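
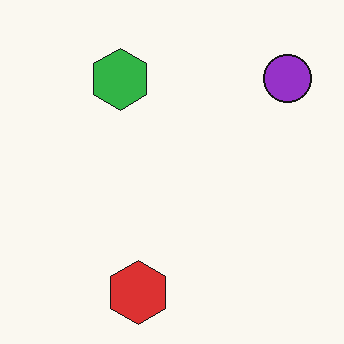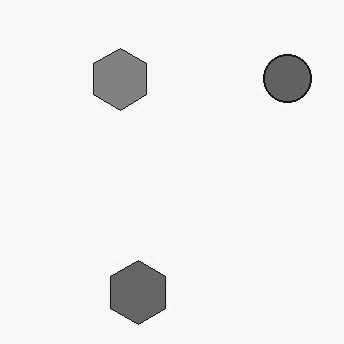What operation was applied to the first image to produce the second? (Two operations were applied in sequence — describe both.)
The image was JPEG-compressed with visible artifacts, then converted to grayscale.

Blocky 8×8 compression artifacts appear around shape edges and the flat background shows ringing — characteristic JPEG degradation. All color is removed — every shape is now a shade of grey.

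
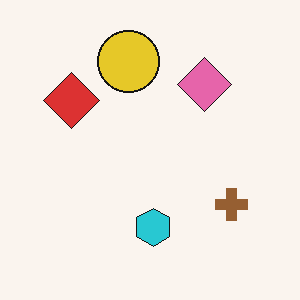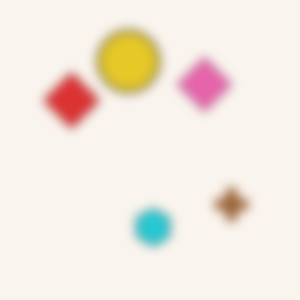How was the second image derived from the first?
The transformation is: heavily blurred.

Shape edges and outlines are uniformly softened across the whole image.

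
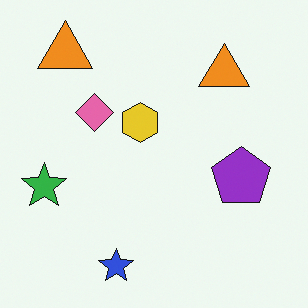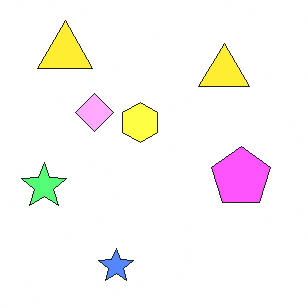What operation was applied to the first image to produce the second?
It was noticeably brightened.

Every pixel — background and shapes alike — is uniformly brightened.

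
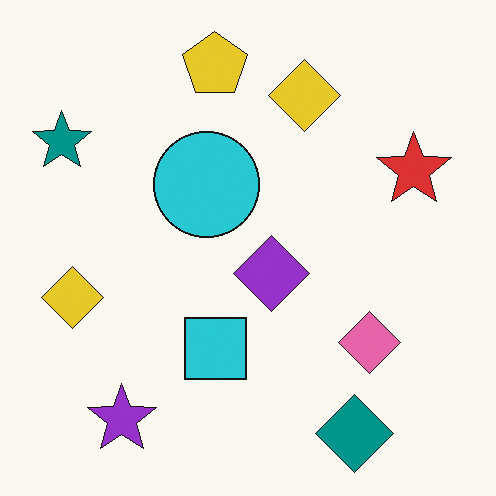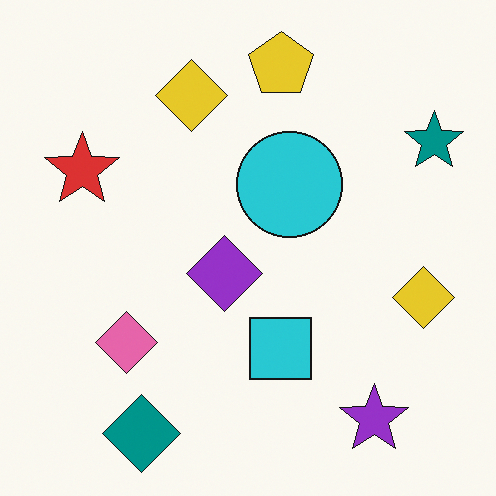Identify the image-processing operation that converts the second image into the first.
It was flipped horizontally (left ↔ right).

The teal star is in the top-right of the second image and the top-left of the first — shapes on opposite sides of the vertical midline have swapped in a mirror flip.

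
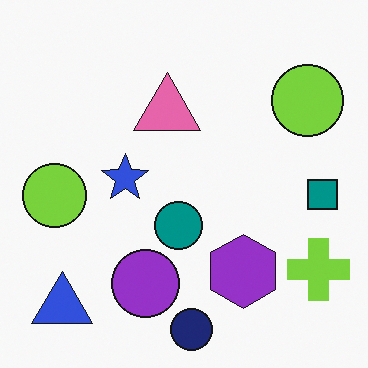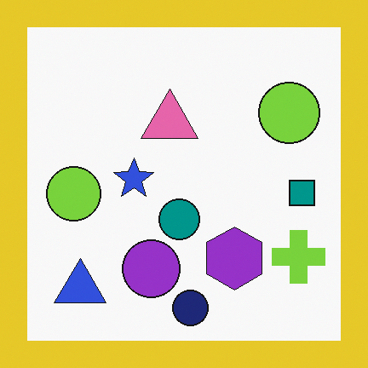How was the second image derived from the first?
The transformation is: framed with a yellow border.

A solid yellow frame runs around the edge of the second image, with the content slightly shrunk inside it.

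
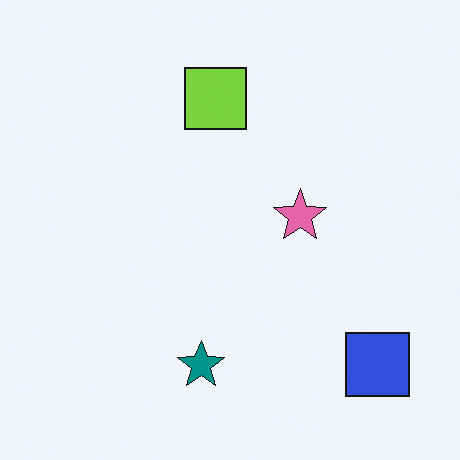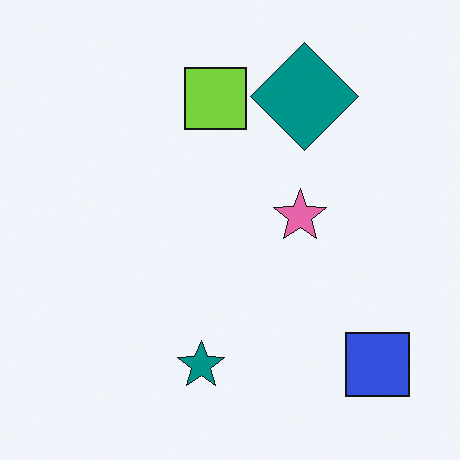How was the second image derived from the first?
The transformation is: overlaid with an additional teal diamond.

A teal diamond appears in the second image that is absent from the first.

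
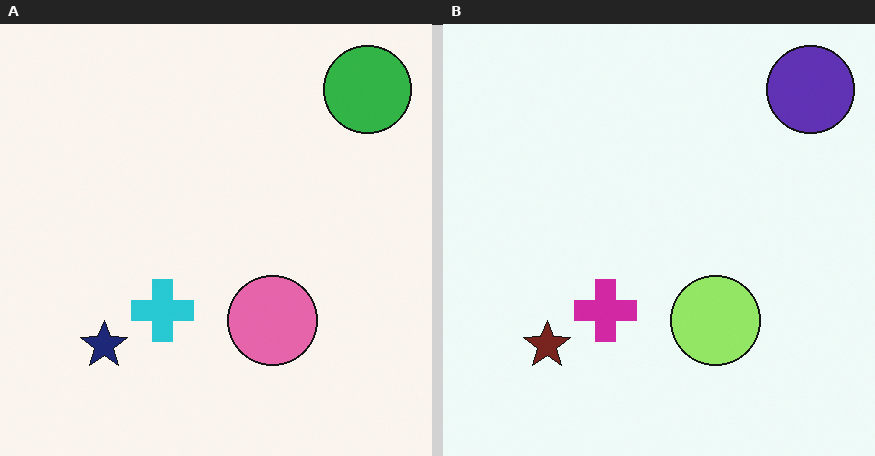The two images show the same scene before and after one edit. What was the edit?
The image was hue-shifted by a moderate amount.

Every shape's color has rotated by the same amount around the hue wheel — a uniform hue shift.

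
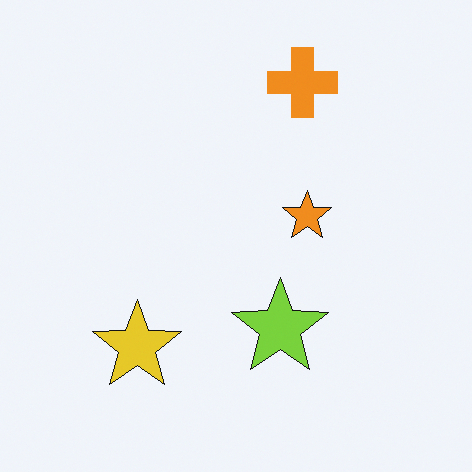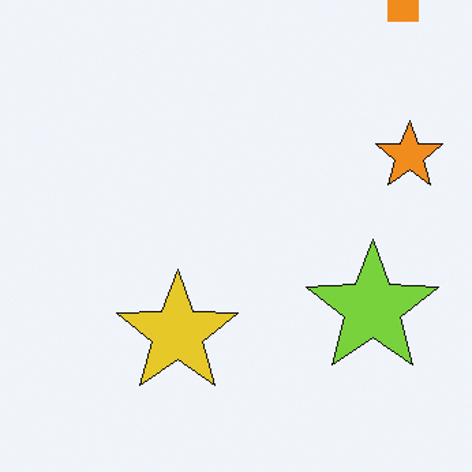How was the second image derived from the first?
The image was cropped to a modestly smaller region and rescaled.

The visible shapes are larger and the field of view is narrower; shapes near the original edges may be partly or wholly outside the frame — a crop-and-rescale.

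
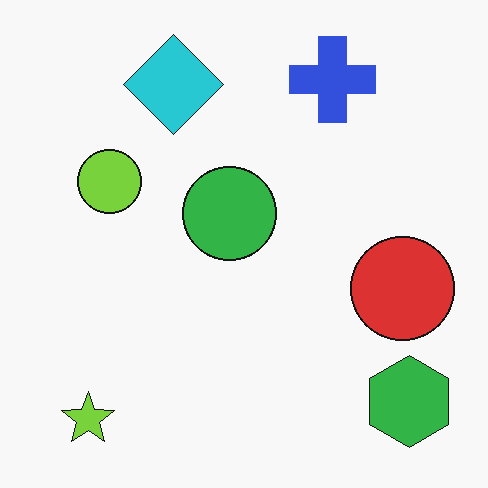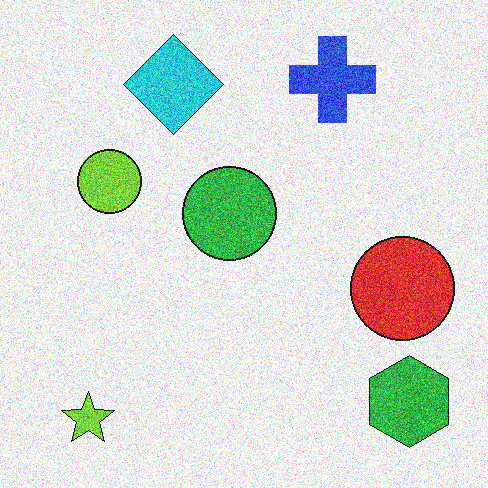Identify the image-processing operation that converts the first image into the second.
The transformation is: degraded with strong gaussian noise.

Random speckle covers the whole image, including the flat background.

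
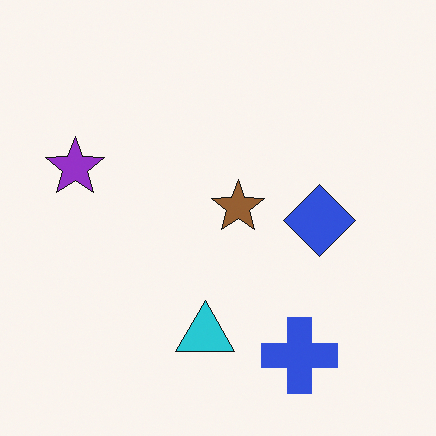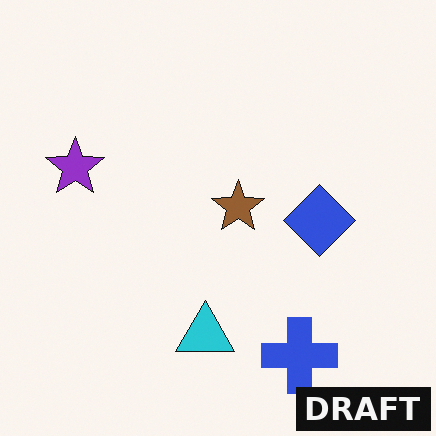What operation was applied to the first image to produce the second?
This is the original image watermarked with the text "DRAFT" in the lower-right corner.

A dark label reading "DRAFT" appears in the lower-right corner.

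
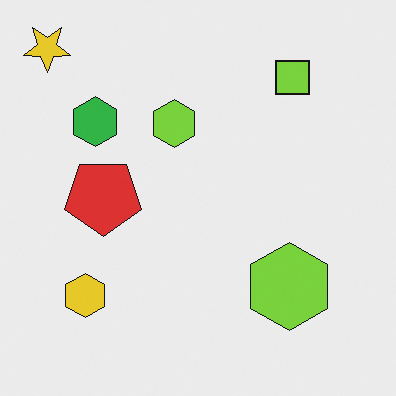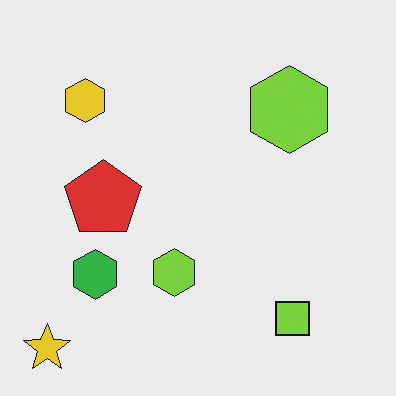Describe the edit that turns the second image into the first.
The transformation is: flipped vertically (top ↔ bottom).

The yellow star is in the bottom-left of the second image and the top-left of the first — shapes on opposite sides of the horizontal midline have swapped in a mirror flip.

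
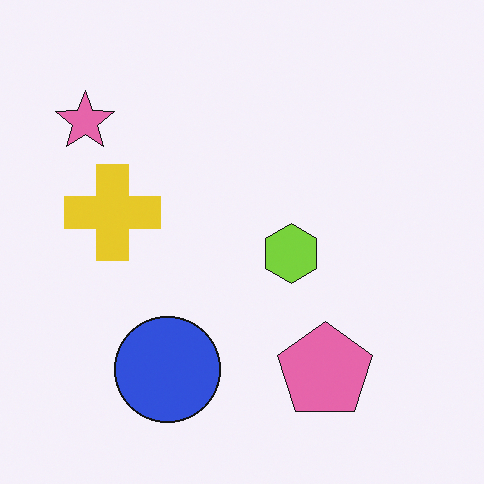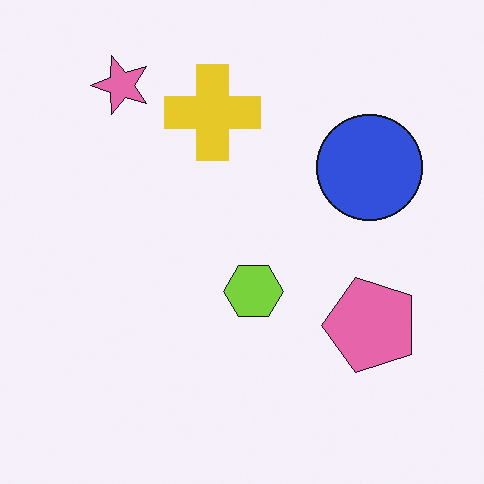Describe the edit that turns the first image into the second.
This is the original image transposed (reflected across the top-left ↔ bottom-right diagonal).

Shapes have swapped their row and column positions — what was in the top-right is now in the bottom-left — a diagonal reflection.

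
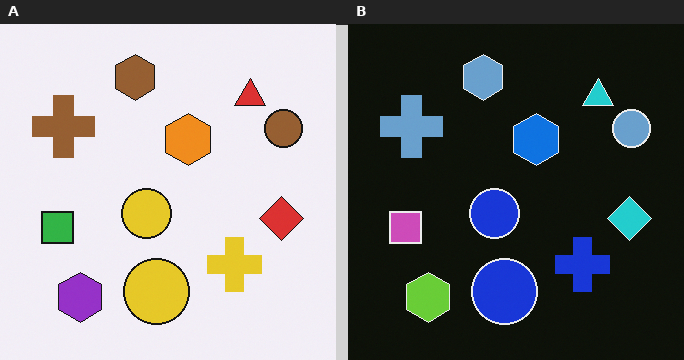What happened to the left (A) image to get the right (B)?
This is the original image color-inverted (negative).

The light background has become dark and every shape's color is its complement — a photographic negative.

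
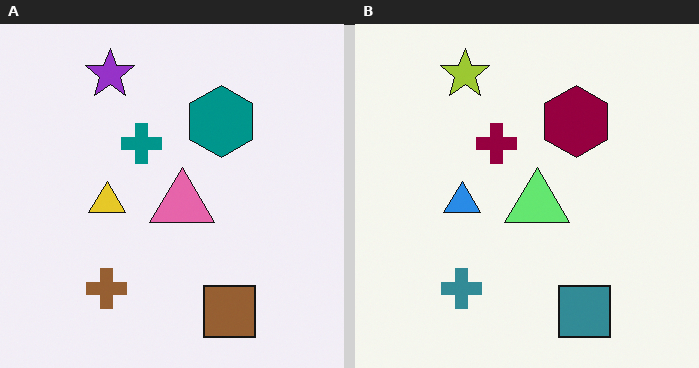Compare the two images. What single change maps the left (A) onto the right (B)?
The transformation is: hue-shifted by a large amount.

Every shape's color has rotated by the same amount around the hue wheel — a uniform hue shift.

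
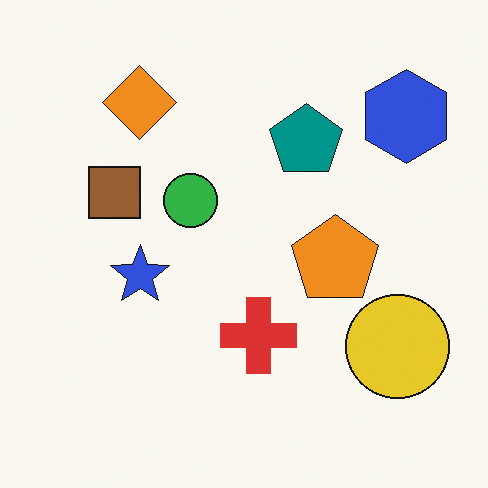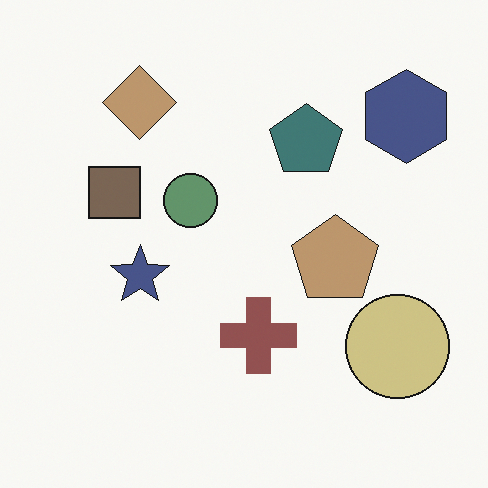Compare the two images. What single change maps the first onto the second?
This is the original image made much more muted (saturation change).

All colors are more muted and greyish — a global saturation change.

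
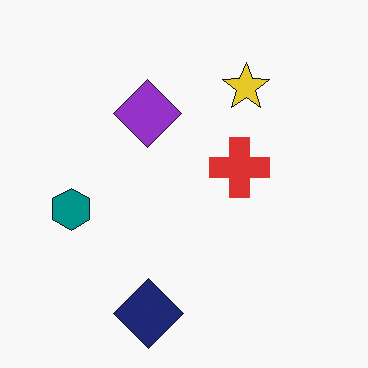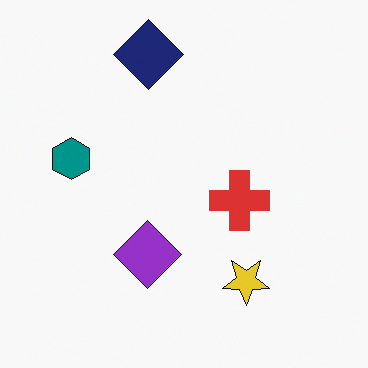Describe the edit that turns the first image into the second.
This is the original image flipped vertically (top ↔ bottom).

The navy diamond is in the bottom of the first image and the top of the second — shapes on opposite sides of the horizontal midline have swapped in a mirror flip.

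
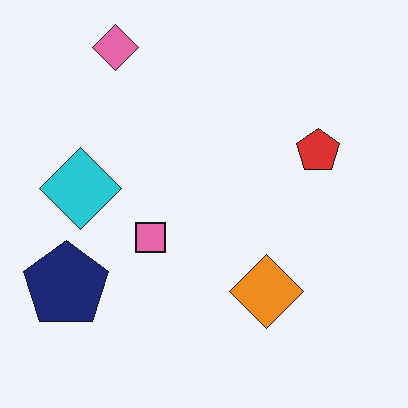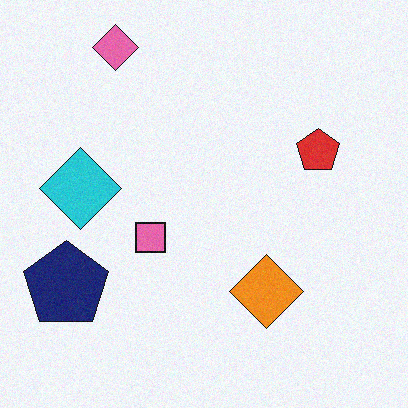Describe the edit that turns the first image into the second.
The image was degraded with subtle gaussian noise.

Random speckle covers the whole image, including the flat background.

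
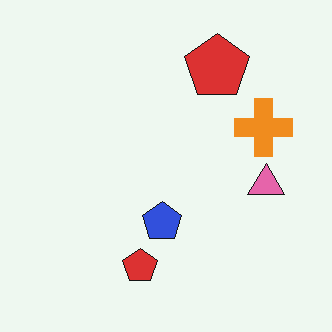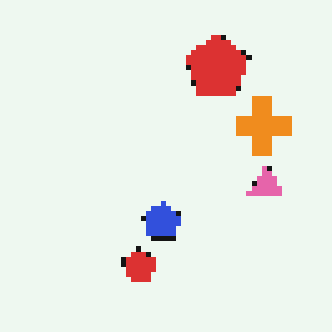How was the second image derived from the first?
The transformation is: lightly pixelated (a mild mosaic effect).

Shapes are reduced to large square blocks; fine edges and outlines are lost — a downscale-then-upscale (mosaic) effect.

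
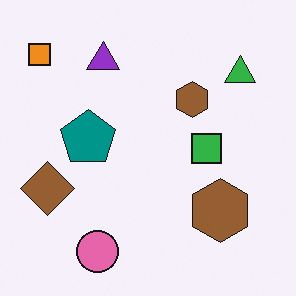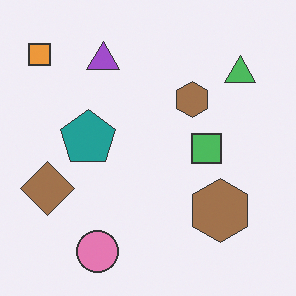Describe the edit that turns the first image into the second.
This is the original image given slightly reduced contrast.

Tones are pushed toward mid-grey across the whole image — a global contrast change.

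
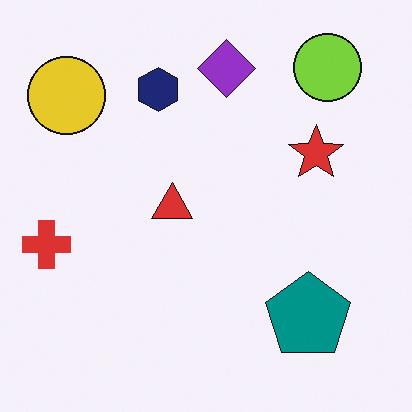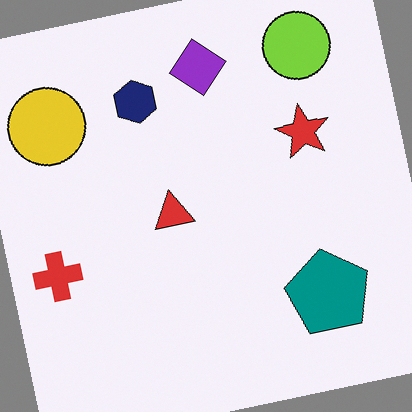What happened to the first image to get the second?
The image was rotated counter-clockwise by a slight angle.

Every shape is tilted by the same angle and the image corners show triangular fill wedges — a whole-image rotation by a non-right angle.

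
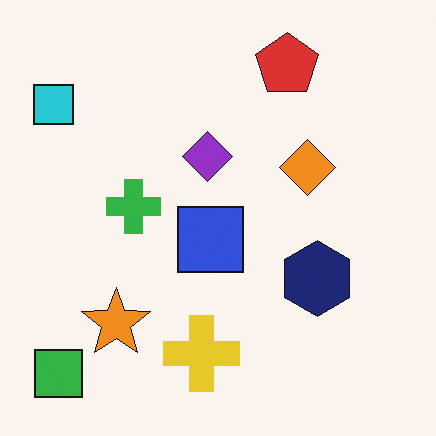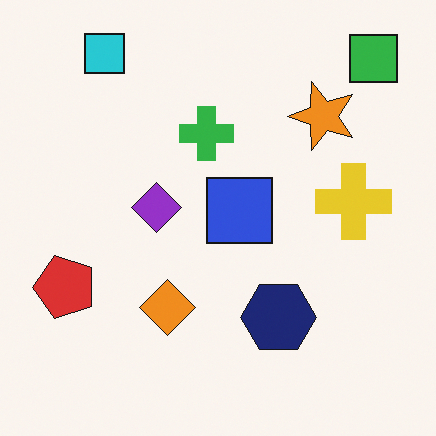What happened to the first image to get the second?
The transformation is: transposed (reflected across the top-left ↔ bottom-right diagonal).

Shapes have swapped their row and column positions — what was in the top-right is now in the bottom-left — a diagonal reflection.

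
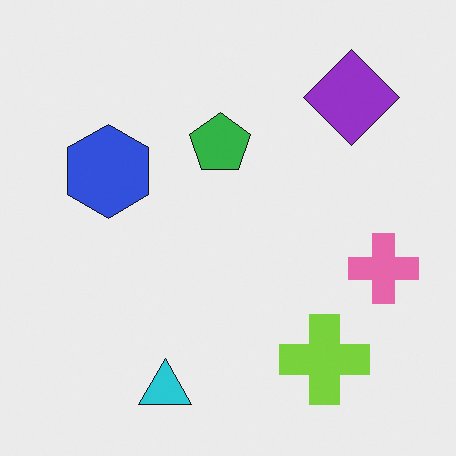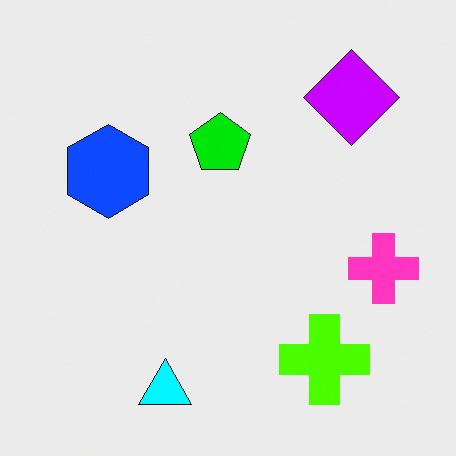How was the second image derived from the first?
The image was heavily oversaturated.

All colors are more vivid — a global saturation change.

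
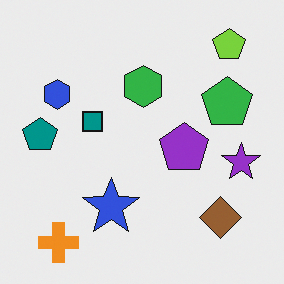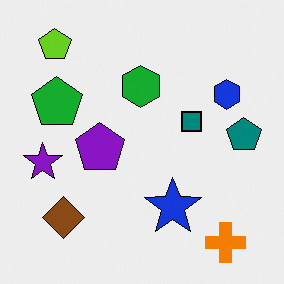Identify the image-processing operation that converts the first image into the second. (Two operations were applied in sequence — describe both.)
Flipped horizontally (left ↔ right), then given slightly increased contrast.

The teal pentagon is in the left of the first image and the right of the second — shapes on opposite sides of the vertical midline have swapped in a mirror flip. Tones are pushed away from mid-grey across the whole image — a global contrast change.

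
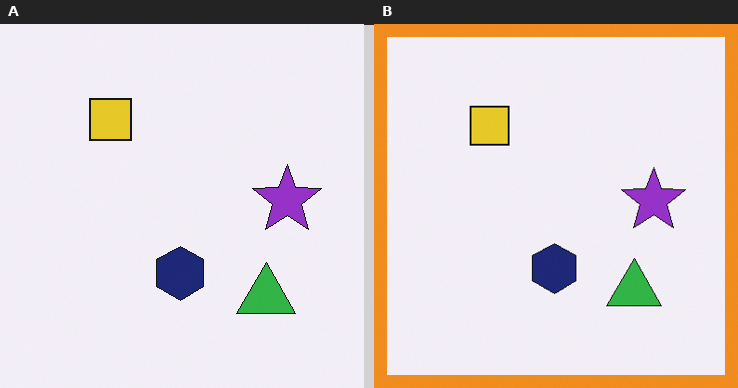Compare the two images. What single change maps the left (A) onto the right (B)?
It was framed with a orange border.

A solid orange frame runs around the edge of the right (B) image, with the content slightly shrunk inside it.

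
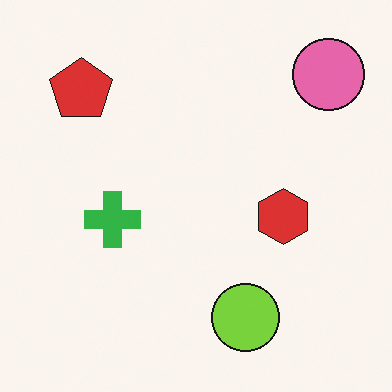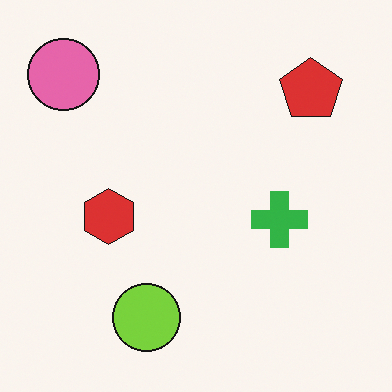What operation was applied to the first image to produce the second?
The second image is the first flipped horizontally (left ↔ right).

The pink circle is in the top-right of the first image and the top-left of the second — shapes on opposite sides of the vertical midline have swapped in a mirror flip.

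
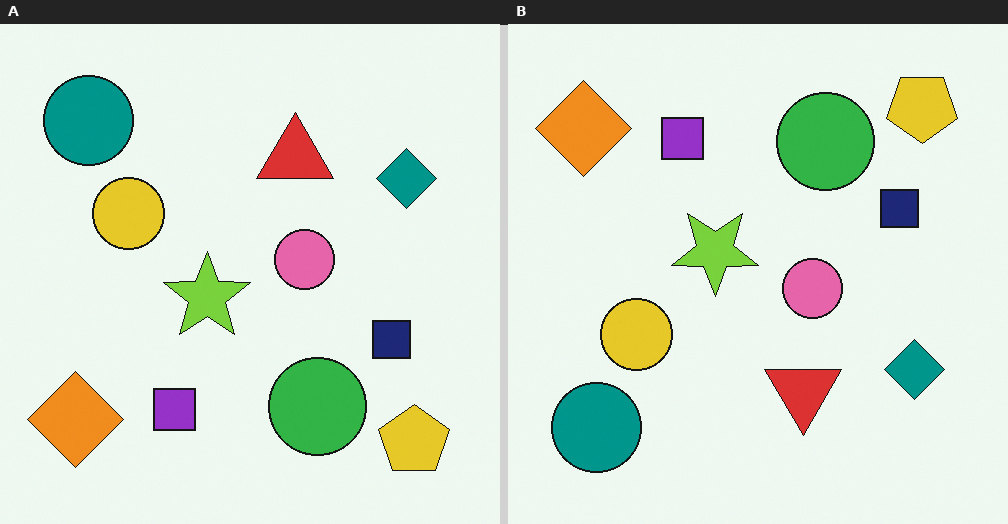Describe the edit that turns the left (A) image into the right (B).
The right (B) image is the left (A) flipped vertically (top ↔ bottom).

The yellow pentagon is in the bottom-right of the left (A) image and the top-right of the right (B) — shapes on opposite sides of the horizontal midline have swapped in a mirror flip.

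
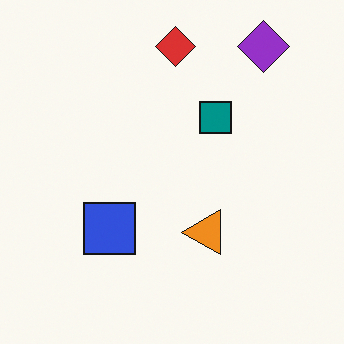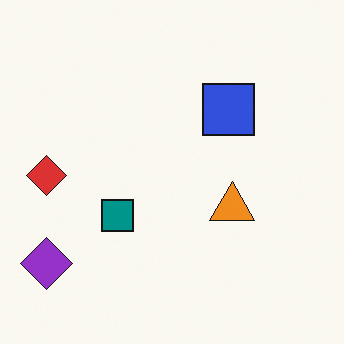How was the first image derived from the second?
Transposed (reflected across the top-left ↔ bottom-right diagonal).

Shapes have swapped their row and column positions — what was in the top-right is now in the bottom-left — a diagonal reflection.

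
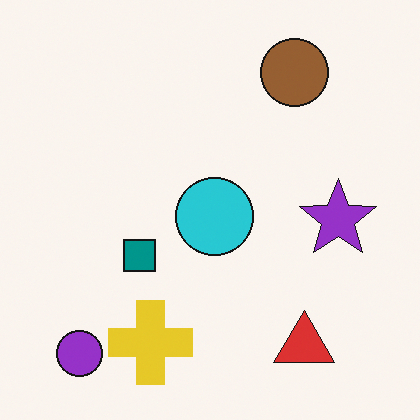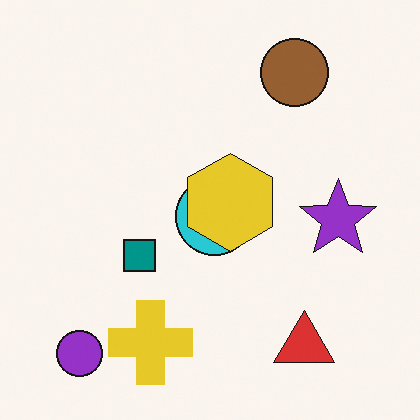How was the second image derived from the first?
The second image is the first overlaid with an additional yellow hexagon.

A yellow hexagon appears in the second image that is absent from the first.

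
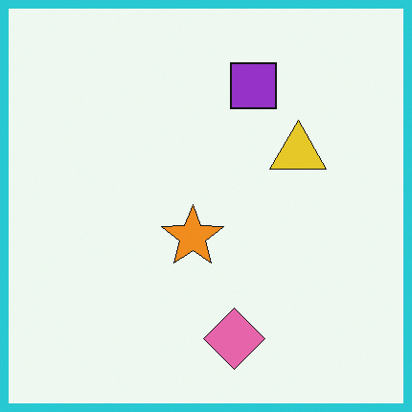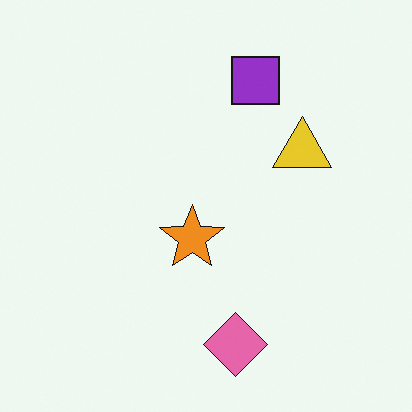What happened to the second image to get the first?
The image was framed with a cyan border.

A solid cyan frame runs around the edge of the first image, with the content slightly shrunk inside it.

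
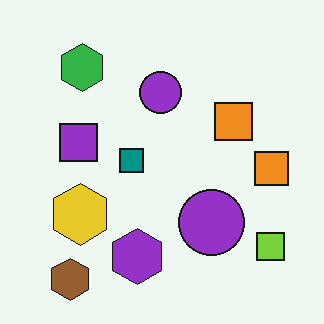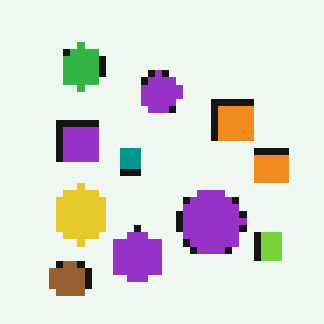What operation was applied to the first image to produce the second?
The transformation is: pixelated into visible square blocks.

Shapes are reduced to large square blocks; fine edges and outlines are lost — a downscale-then-upscale (mosaic) effect.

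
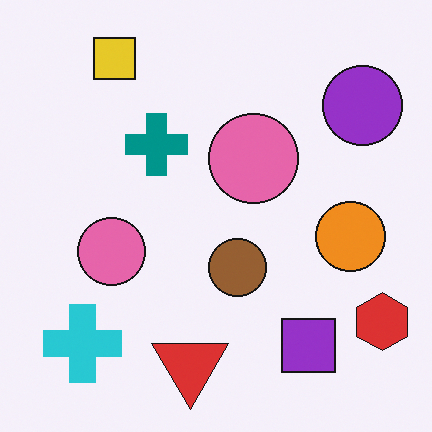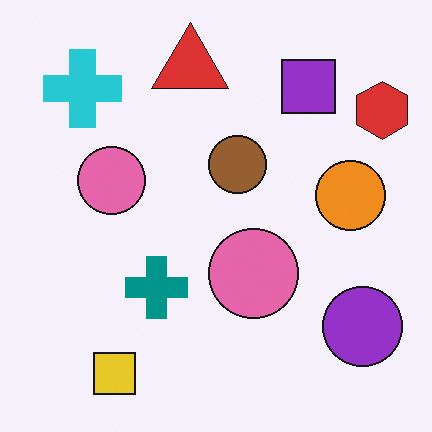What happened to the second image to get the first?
The transformation is: flipped vertically (top ↔ bottom).

The yellow square is in the bottom-left of the second image and the top-left of the first — shapes on opposite sides of the horizontal midline have swapped in a mirror flip.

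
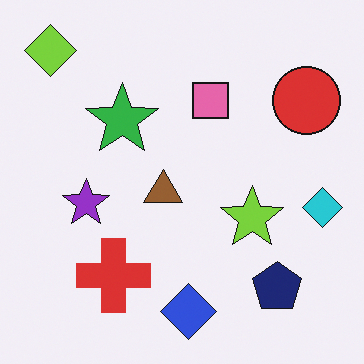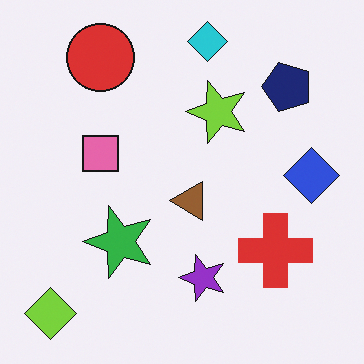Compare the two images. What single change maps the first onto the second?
This is the original image rotated 90° counter-clockwise.

The lime diamond sits in the top-left of the first image and the bottom-left of the second — consistent with a whole-image 90° counter-clockwise rotation.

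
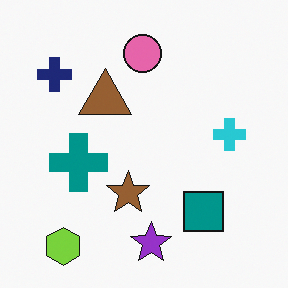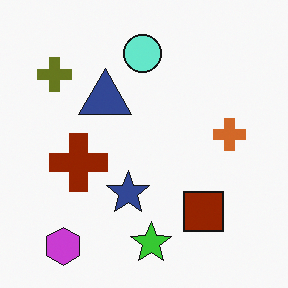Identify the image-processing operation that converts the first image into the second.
This is the original image hue-shifted by a large amount.

Every shape's color has rotated by the same amount around the hue wheel — a uniform hue shift.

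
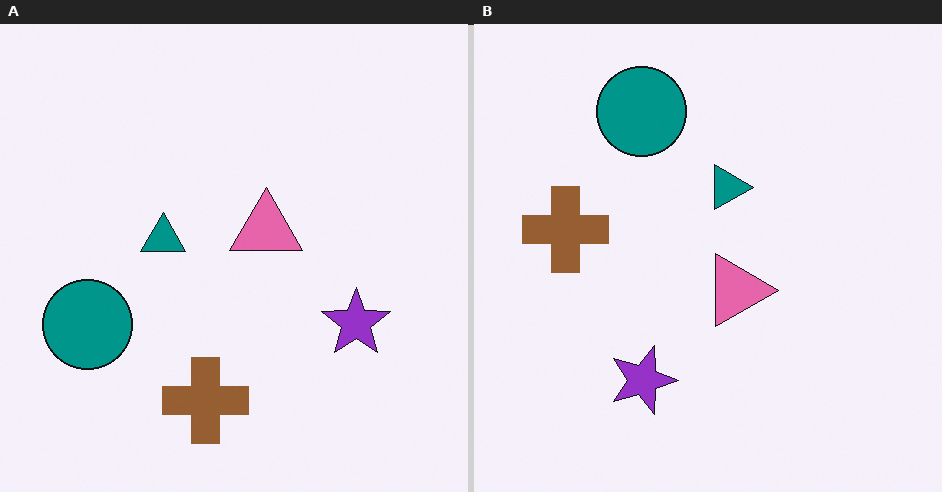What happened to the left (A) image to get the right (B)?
The transformation is: rotated 90° clockwise.

The teal circle sits in the left of the left (A) image and the top of the right (B) — consistent with a whole-image 90° clockwise rotation.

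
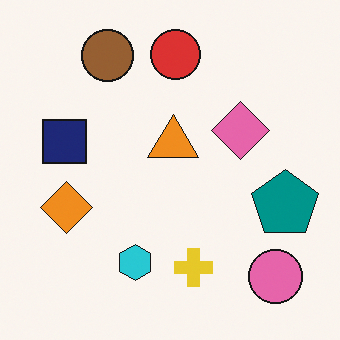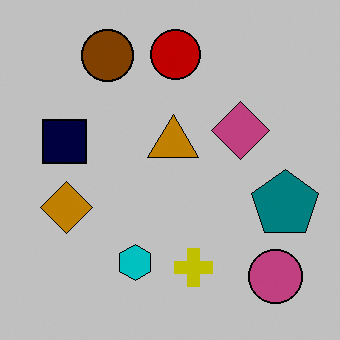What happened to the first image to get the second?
The image was aggressively posterized.

Each flat color has snapped to a coarser quantized level — most visibly, the near-white background has dropped to a flat grey.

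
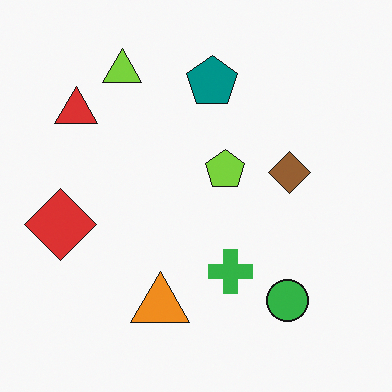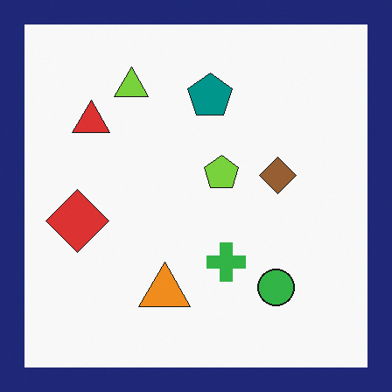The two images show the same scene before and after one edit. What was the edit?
The image was framed with a navy border.

A solid navy frame runs around the edge of the second image, with the content slightly shrunk inside it.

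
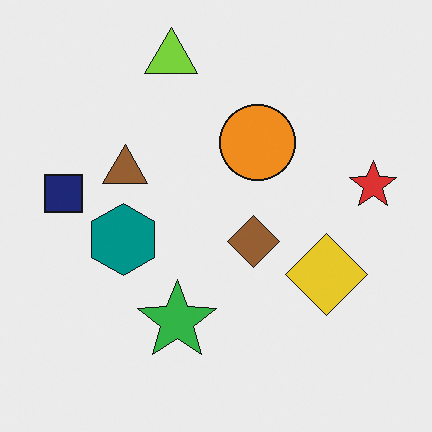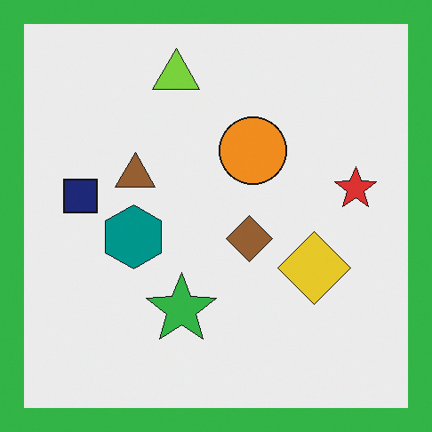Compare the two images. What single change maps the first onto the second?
The image was framed with a green border.

A solid green frame runs around the edge of the second image, with the content slightly shrunk inside it.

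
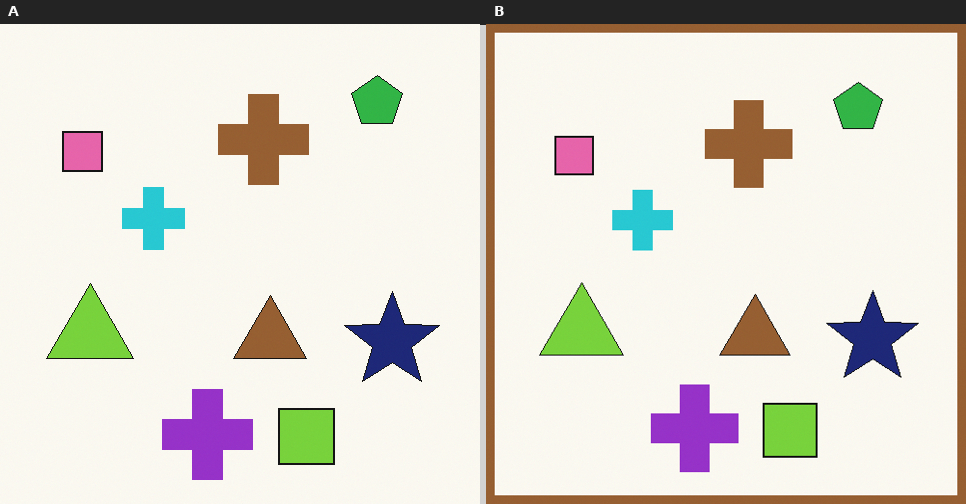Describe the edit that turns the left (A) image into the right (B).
The image was framed with a brown border.

A solid brown frame runs around the edge of the right (B) image, with the content slightly shrunk inside it.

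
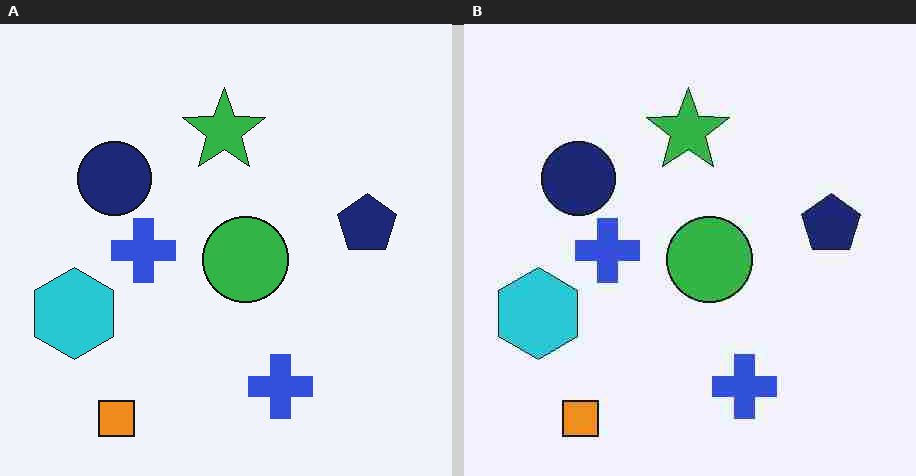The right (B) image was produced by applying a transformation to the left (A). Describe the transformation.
Degraded with heavy JPEG compression.

Blocky 8×8 compression artifacts appear around shape edges and the flat background shows ringing — characteristic JPEG degradation.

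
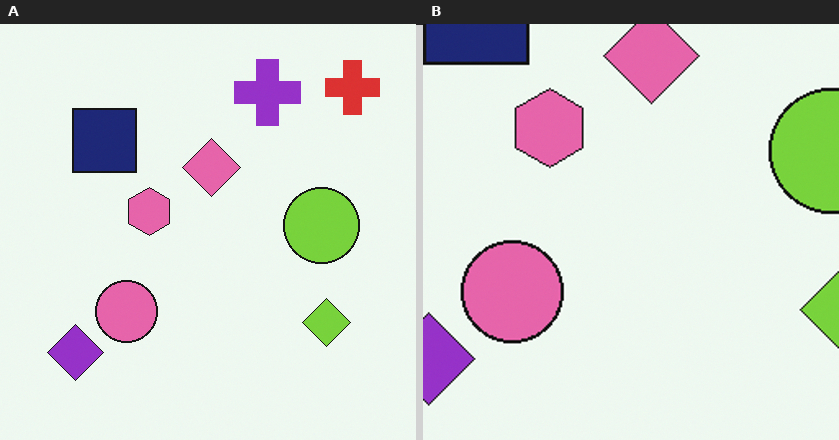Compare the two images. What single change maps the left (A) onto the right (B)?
Cropped tightly and scaled back up.

The visible shapes are larger and the field of view is narrower; shapes near the original edges may be partly or wholly outside the frame — a crop-and-rescale.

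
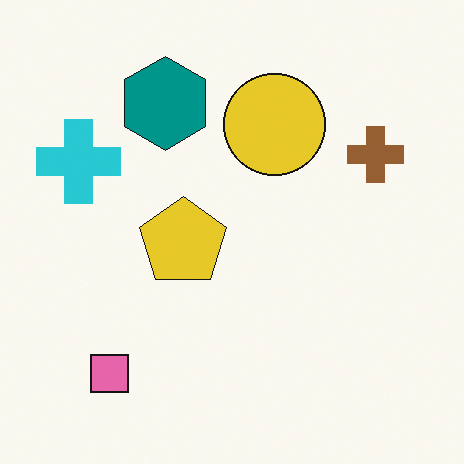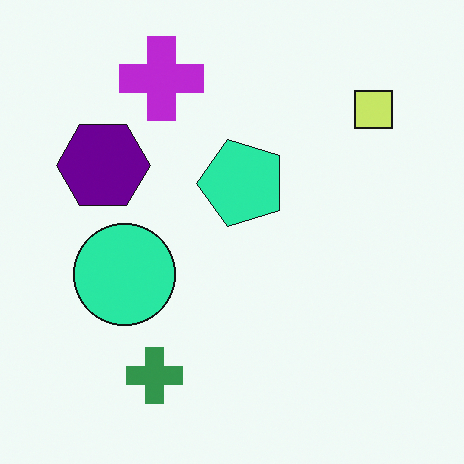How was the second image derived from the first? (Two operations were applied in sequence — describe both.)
This is the original image transposed (reflected across the top-left ↔ bottom-right diagonal), then hue-shifted by a moderate amount.

Shapes have swapped their row and column positions — what was in the top-right is now in the bottom-left — a diagonal reflection. Every shape's color has rotated by the same amount around the hue wheel — a uniform hue shift.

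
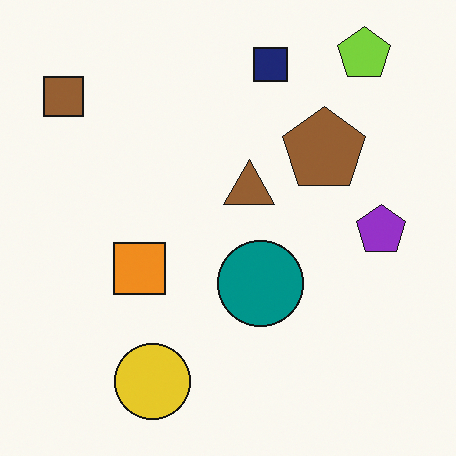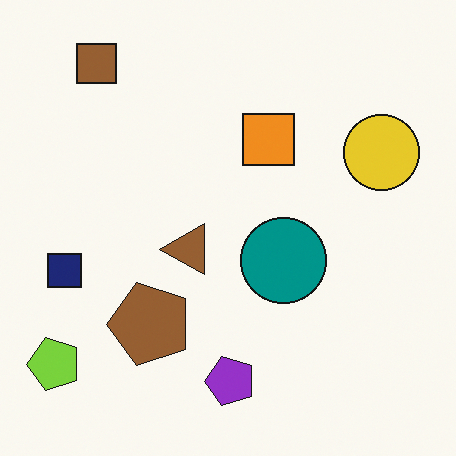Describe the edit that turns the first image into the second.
This is the original image transposed (reflected across the top-left ↔ bottom-right diagonal).

Shapes have swapped their row and column positions — what was in the top-right is now in the bottom-left — a diagonal reflection.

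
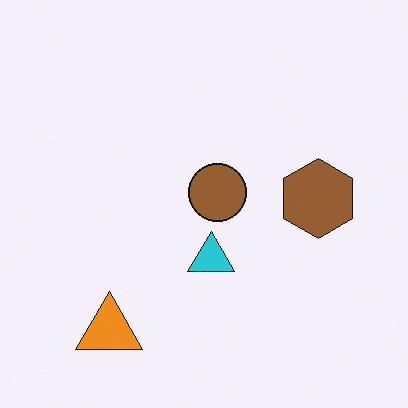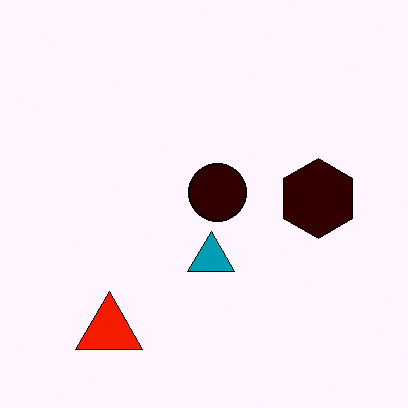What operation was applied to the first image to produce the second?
The second image is the first boosted in contrast.

Tones are pushed away from mid-grey across the whole image — a global contrast change.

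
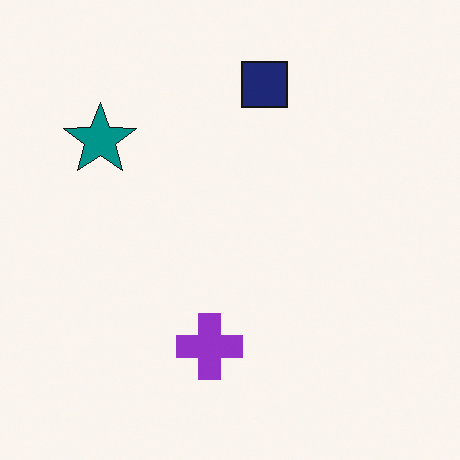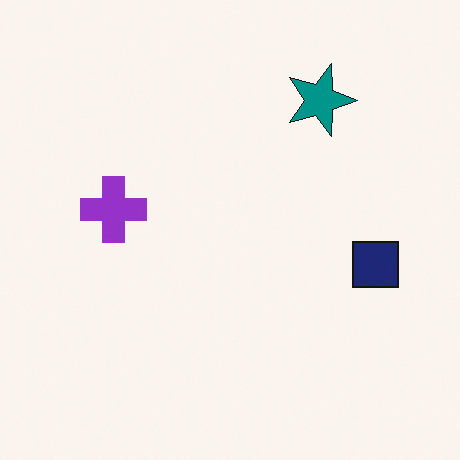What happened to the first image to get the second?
This is the original image rotated 90° clockwise.

The teal star sits in the top-left of the first image and the top-right of the second — consistent with a whole-image 90° clockwise rotation.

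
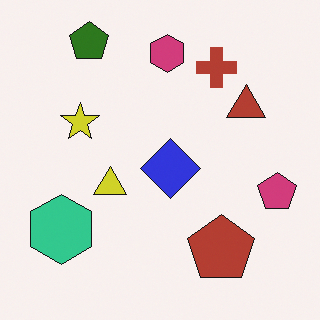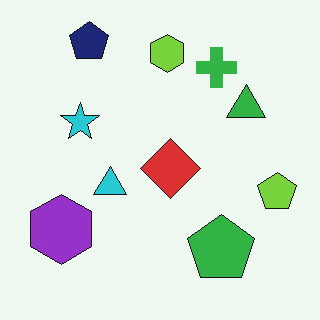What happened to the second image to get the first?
The image was hue-shifted through roughly half the color wheel.

Every shape's color has rotated by the same amount around the hue wheel — a uniform hue shift.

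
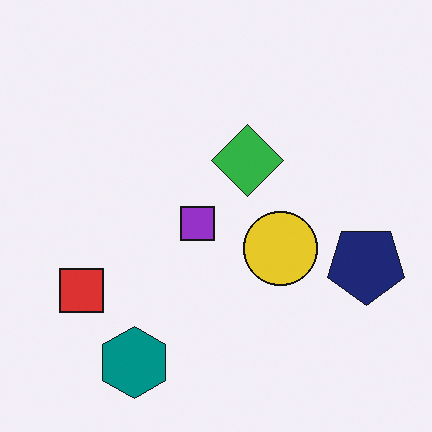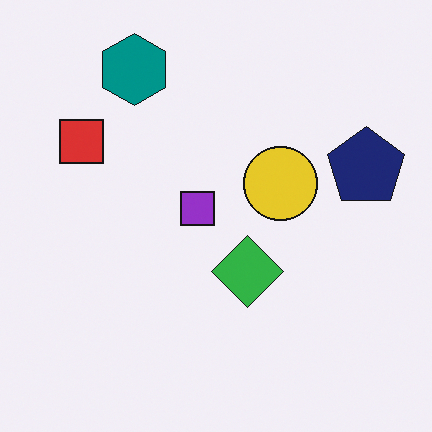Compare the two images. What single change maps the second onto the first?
It was flipped vertically (top ↔ bottom).

The teal hexagon is in the top-left of the second image and the bottom-left of the first — shapes on opposite sides of the horizontal midline have swapped in a mirror flip.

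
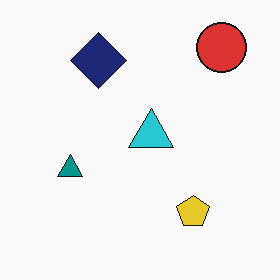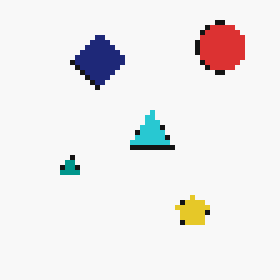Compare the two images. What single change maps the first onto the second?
This is the original image lightly pixelated (a mild mosaic effect).

Shapes are reduced to large square blocks; fine edges and outlines are lost — a downscale-then-upscale (mosaic) effect.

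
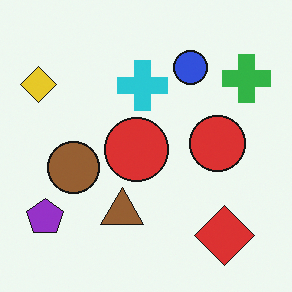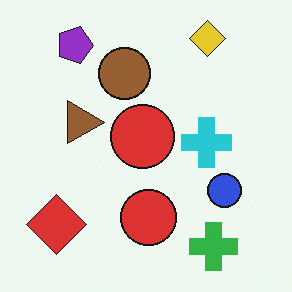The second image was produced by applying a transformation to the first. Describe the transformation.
The second image is the first rotated 90° clockwise.

The yellow diamond sits in the top-left of the first image and the top-right of the second — consistent with a whole-image 90° clockwise rotation.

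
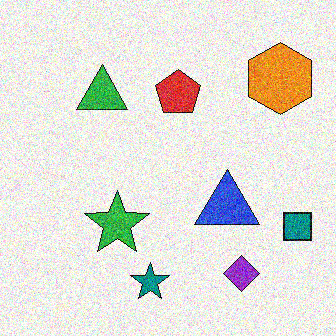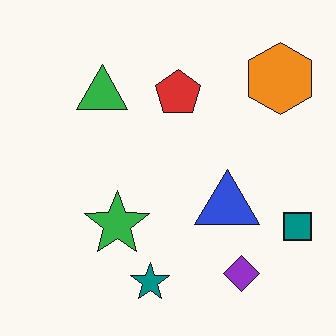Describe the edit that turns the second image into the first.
The transformation is: degraded with strong gaussian noise.

Random speckle covers the whole image, including the flat background.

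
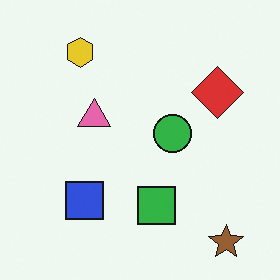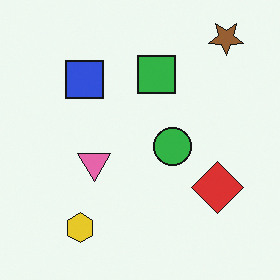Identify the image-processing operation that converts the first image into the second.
The second image is the first flipped vertically (top ↔ bottom).

The brown star is in the bottom-right of the first image and the top-right of the second — shapes on opposite sides of the horizontal midline have swapped in a mirror flip.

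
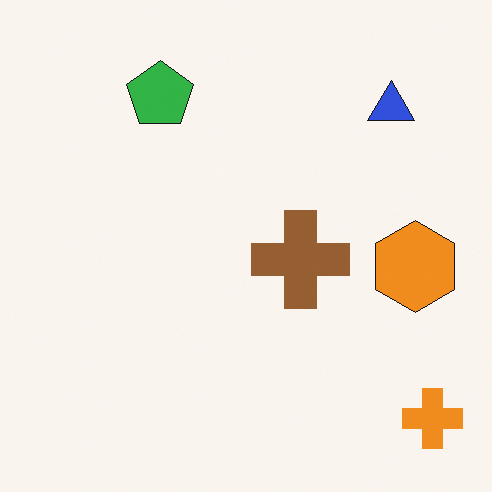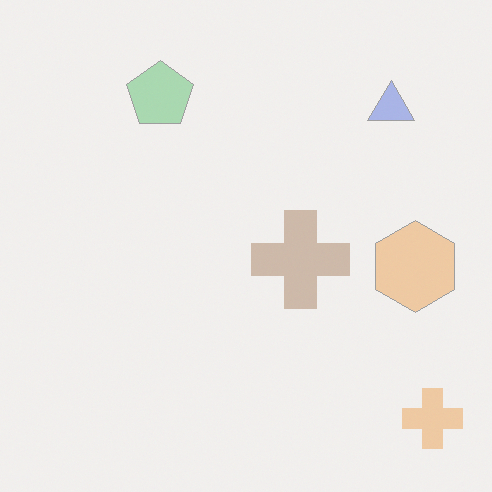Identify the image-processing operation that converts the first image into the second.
This is the original image washed out (contrast reduced).

Tones are pushed toward mid-grey across the whole image — a global contrast change.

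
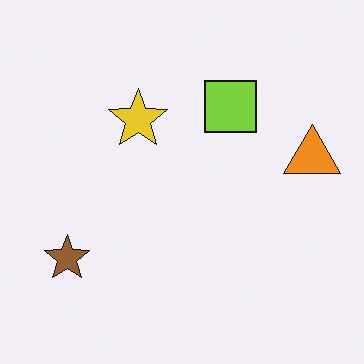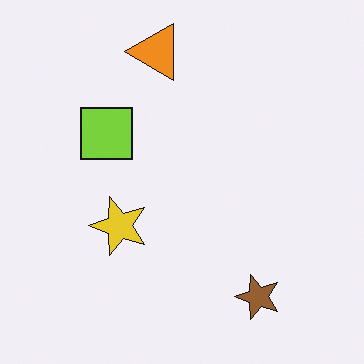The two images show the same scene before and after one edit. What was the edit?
This is the original image rotated 90° counter-clockwise.

The brown star sits in the bottom-left of the first image and the bottom-right of the second — consistent with a whole-image 90° counter-clockwise rotation.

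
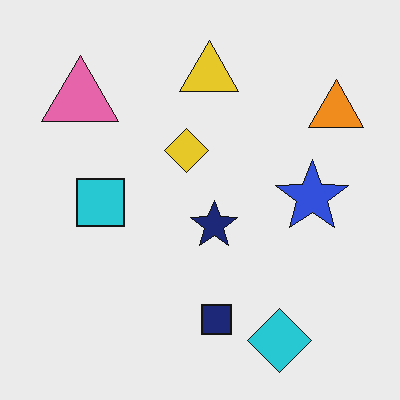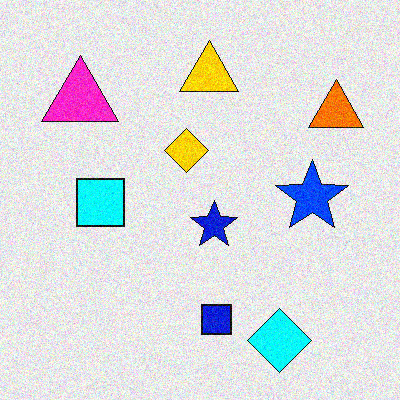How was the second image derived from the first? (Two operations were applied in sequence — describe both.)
It was made much more vivid (saturation change), then degraded with moderate additive noise.

All colors are more vivid — a global saturation change. Random speckle covers the whole image, including the flat background.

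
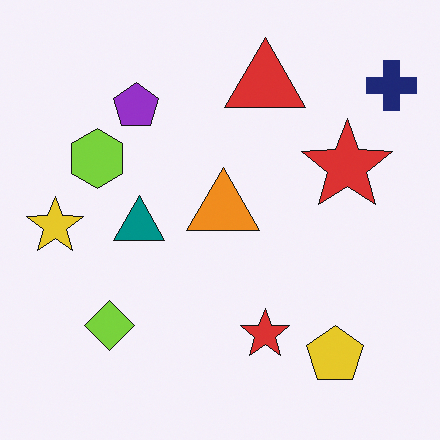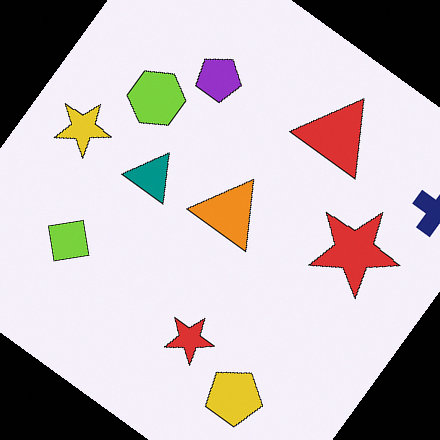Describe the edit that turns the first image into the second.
The transformation is: rotated clockwise by a large amount — several tens of degrees.

Every shape is tilted by the same angle and the image corners show triangular fill wedges — a whole-image rotation by a non-right angle.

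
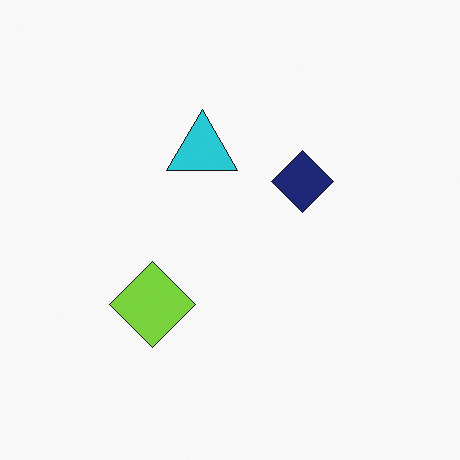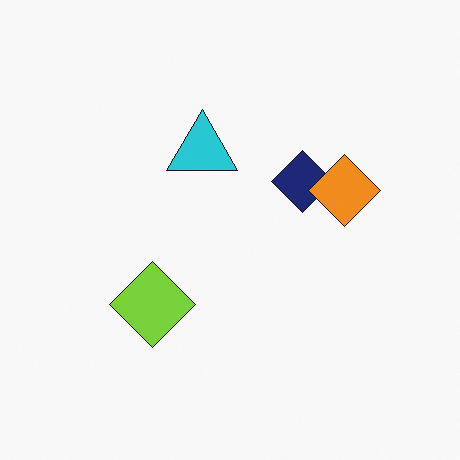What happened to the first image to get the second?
This is the original image overlaid with an additional orange diamond.

An orange diamond appears in the second image that is absent from the first.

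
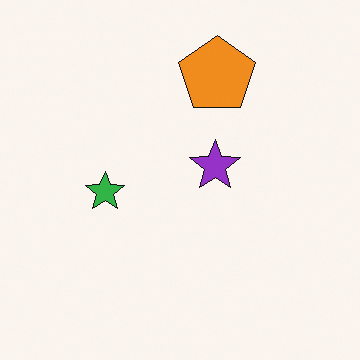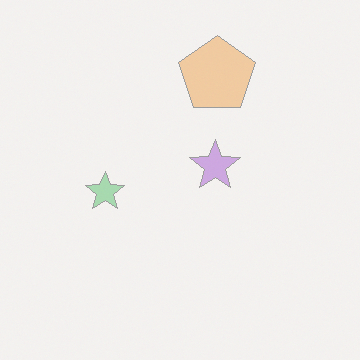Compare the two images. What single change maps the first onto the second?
This is the original image given much lower contrast.

Tones are pushed toward mid-grey across the whole image — a global contrast change.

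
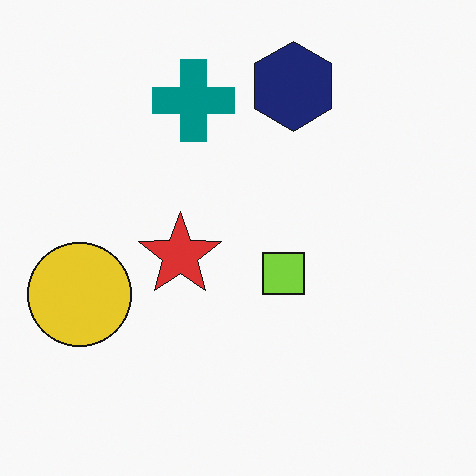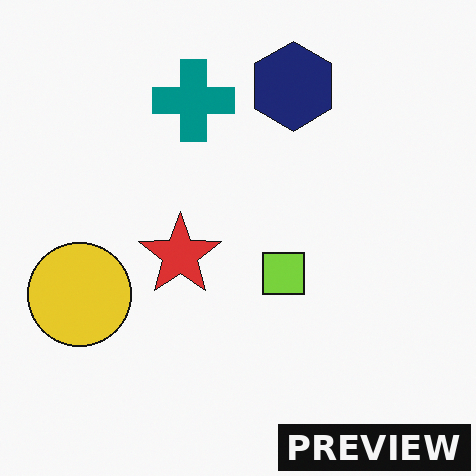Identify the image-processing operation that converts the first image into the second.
The transformation is: watermarked with the text "PREVIEW" in the lower-right corner.

A dark label reading "PREVIEW" appears in the lower-right corner.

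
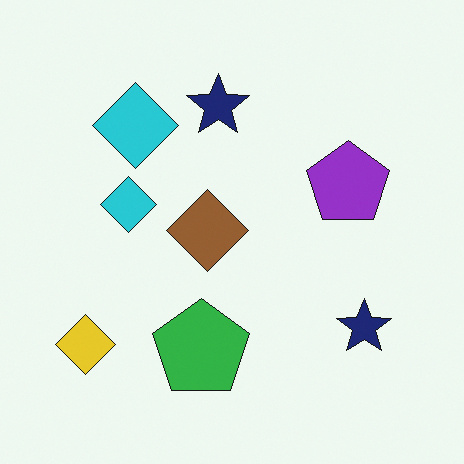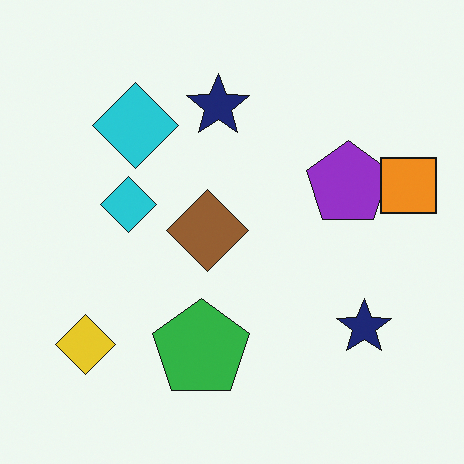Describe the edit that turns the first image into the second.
The second image is the first overlaid with an additional orange square.

An orange square appears in the second image that is absent from the first.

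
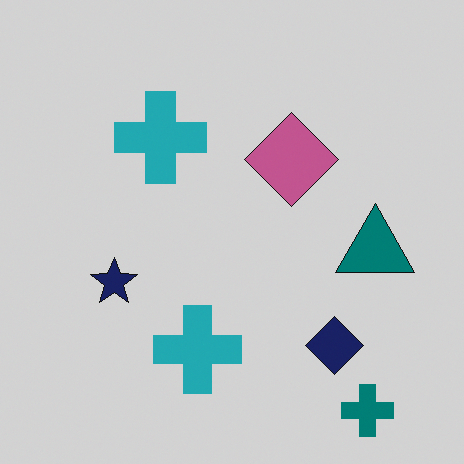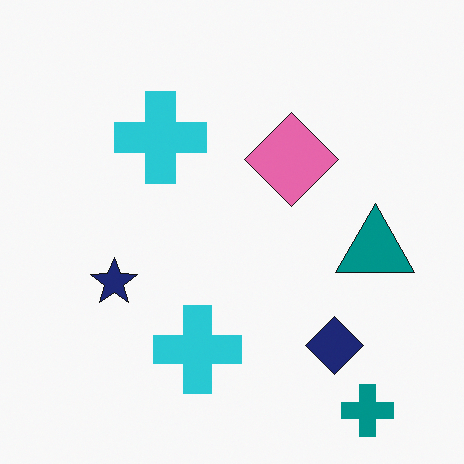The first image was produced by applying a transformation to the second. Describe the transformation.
The transformation is: slightly darkened.

Every pixel — background and shapes alike — is uniformly darkened.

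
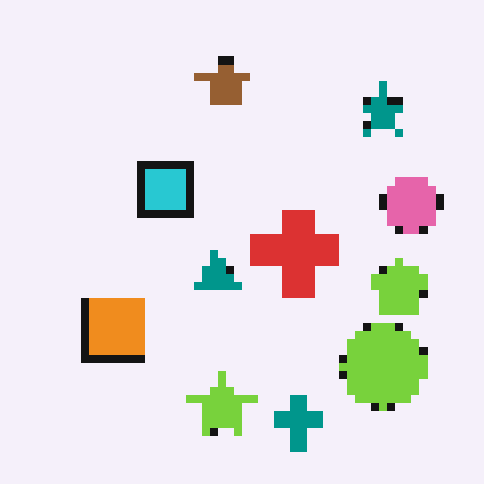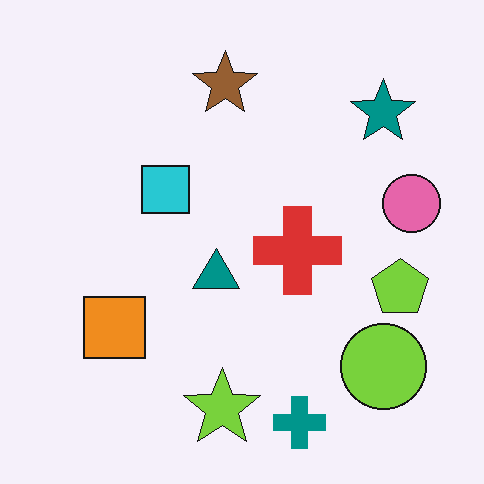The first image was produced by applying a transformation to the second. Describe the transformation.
The first image is the second pixelated into visible square blocks.

Shapes are reduced to large square blocks; fine edges and outlines are lost — a downscale-then-upscale (mosaic) effect.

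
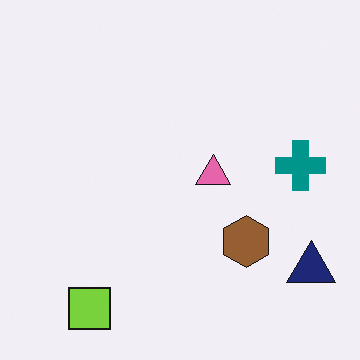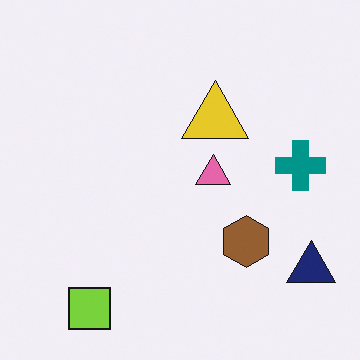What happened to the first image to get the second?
Overlaid with an additional yellow triangle.

A yellow triangle appears in the second image that is absent from the first.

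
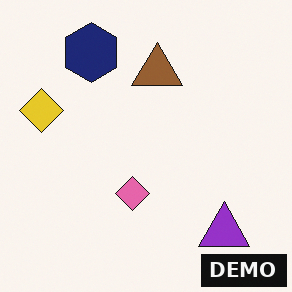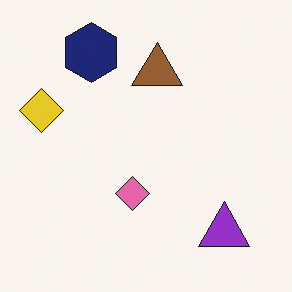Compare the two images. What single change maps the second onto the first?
Watermarked with the text "DEMO" in the lower-right corner.

A dark label reading "DEMO" appears in the lower-right corner.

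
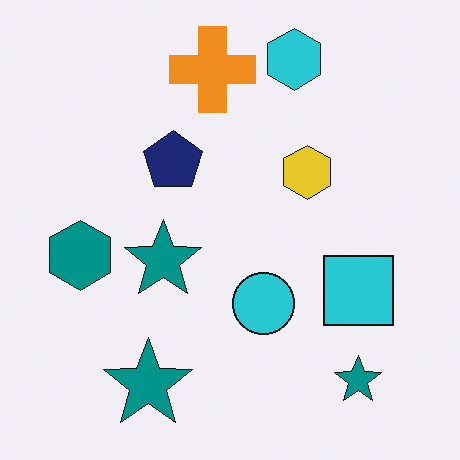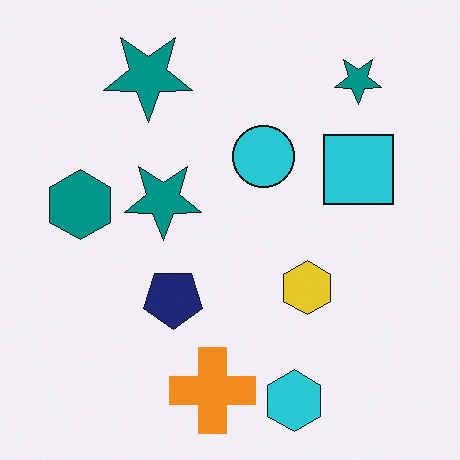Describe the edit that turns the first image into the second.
This is the original image flipped vertically (top ↔ bottom).

The cyan hexagon is in the top of the first image and the bottom of the second — shapes on opposite sides of the horizontal midline have swapped in a mirror flip.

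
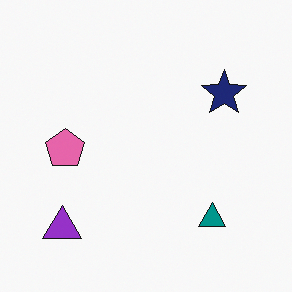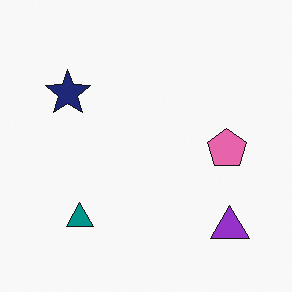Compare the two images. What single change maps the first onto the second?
It was flipped horizontally (left ↔ right).

The purple triangle is in the bottom-left of the first image and the bottom-right of the second — shapes on opposite sides of the vertical midline have swapped in a mirror flip.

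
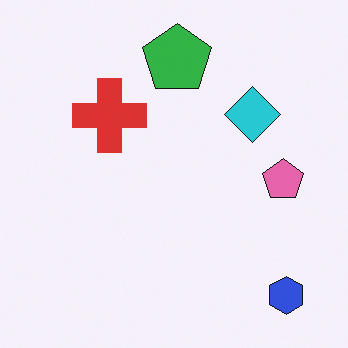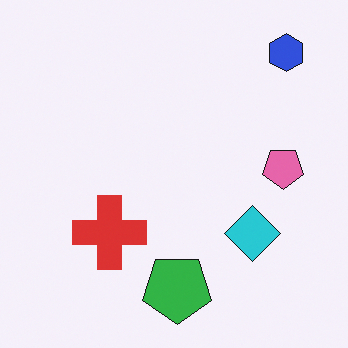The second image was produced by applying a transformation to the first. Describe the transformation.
This is the original image flipped vertically (top ↔ bottom).

The blue hexagon is in the bottom-right of the first image and the top-right of the second — shapes on opposite sides of the horizontal midline have swapped in a mirror flip.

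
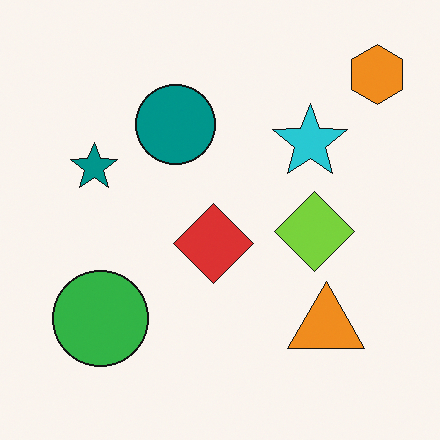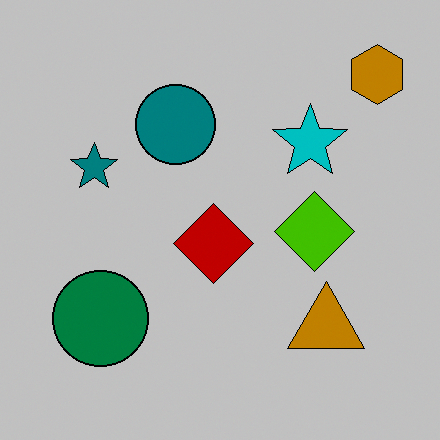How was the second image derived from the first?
This is the original image heavily posterized to just a handful of flat colors.

Each flat color has snapped to a coarser quantized level — most visibly, the near-white background has dropped to a flat grey.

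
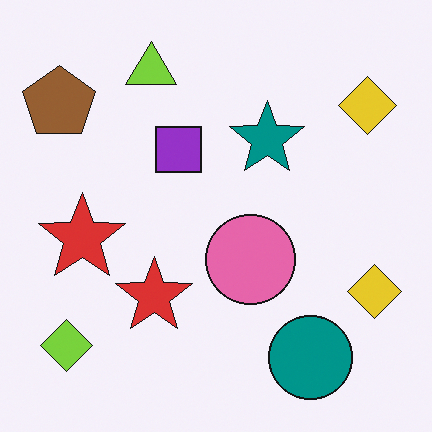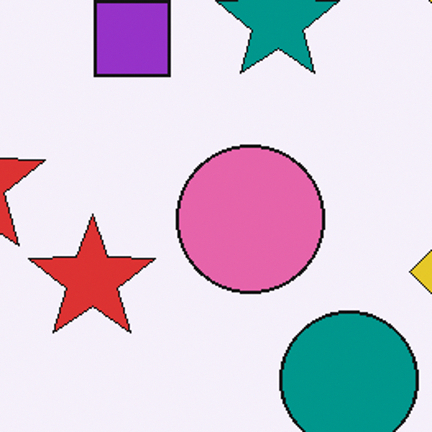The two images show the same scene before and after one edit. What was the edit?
The image was cropped to a noticeably smaller region and rescaled.

The visible shapes are larger and the field of view is narrower; shapes near the original edges may be partly or wholly outside the frame — a crop-and-rescale.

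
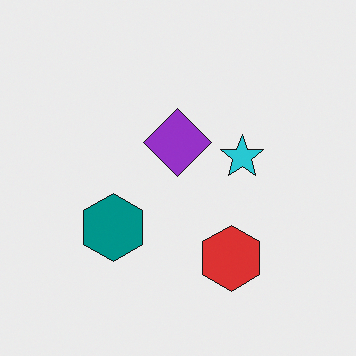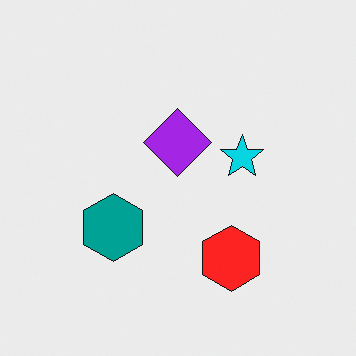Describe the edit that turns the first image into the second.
The image was slightly oversaturated.

All colors are more vivid — a global saturation change.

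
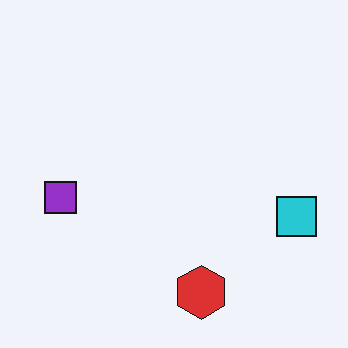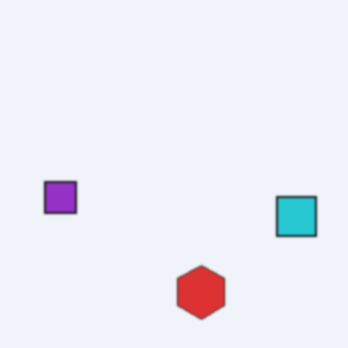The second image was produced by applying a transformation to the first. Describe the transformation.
This is the original image given a subtle gaussian blur.

Shape edges and outlines are uniformly softened across the whole image.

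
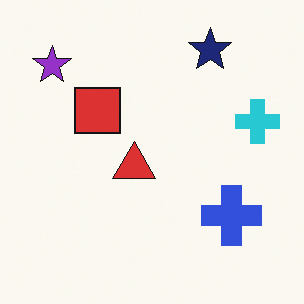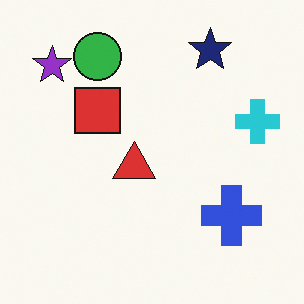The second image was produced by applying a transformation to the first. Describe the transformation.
It was overlaid with an additional green circle.

A green circle appears in the second image that is absent from the first.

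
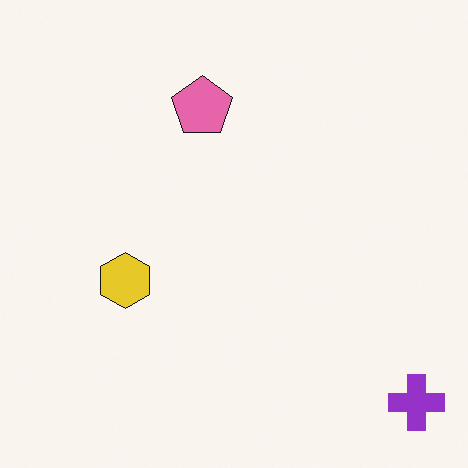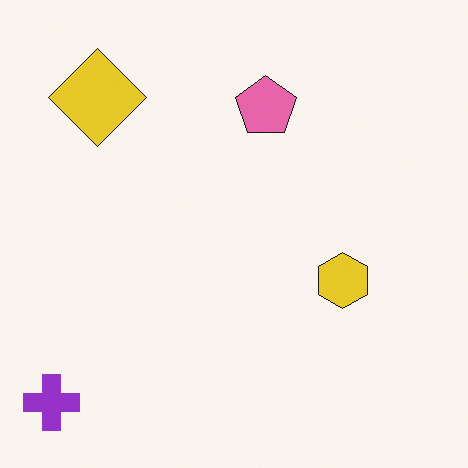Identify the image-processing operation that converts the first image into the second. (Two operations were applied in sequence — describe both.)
The image was flipped horizontally (left ↔ right), then overlaid with an additional yellow diamond.

The purple cross is in the bottom-right of the first image and the bottom-left of the second — shapes on opposite sides of the vertical midline have swapped in a mirror flip. A yellow diamond appears in the second image that is absent from the first.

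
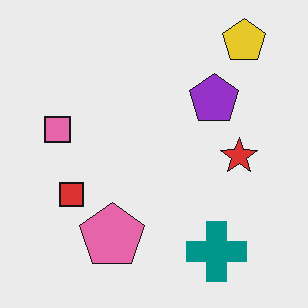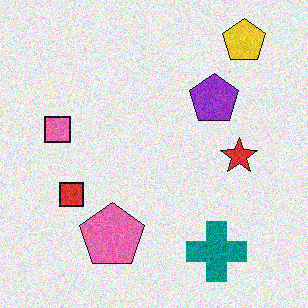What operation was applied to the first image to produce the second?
The image was degraded with visible gaussian noise.

Random speckle covers the whole image, including the flat background.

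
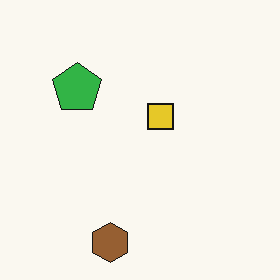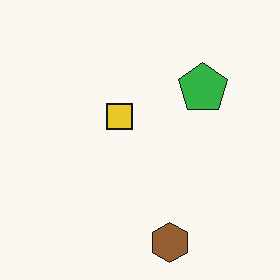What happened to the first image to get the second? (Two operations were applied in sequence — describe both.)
This is the original image flipped horizontally (left ↔ right), then JPEG-compressed with visible artifacts.

The green pentagon is in the top-left of the first image and the top-right of the second — shapes on opposite sides of the vertical midline have swapped in a mirror flip. Blocky 8×8 compression artifacts appear around shape edges and the flat background shows ringing — characteristic JPEG degradation.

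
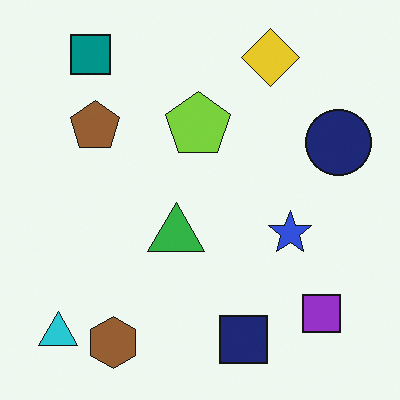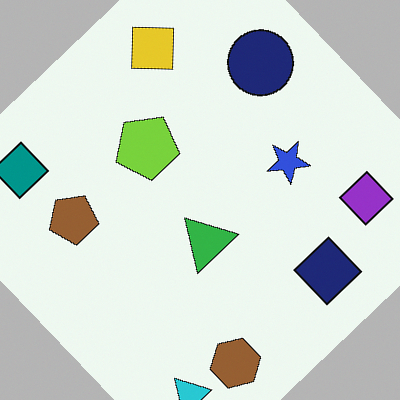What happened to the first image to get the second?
Rotated counter-clockwise by a large amount — several tens of degrees.

Every shape is tilted by the same angle and the image corners show triangular fill wedges — a whole-image rotation by a non-right angle.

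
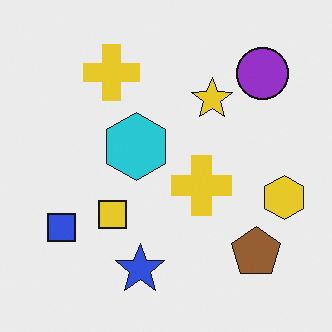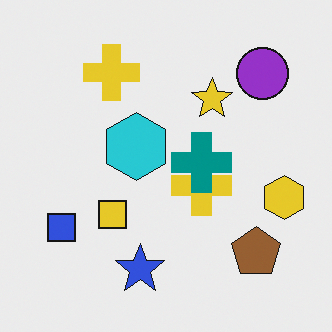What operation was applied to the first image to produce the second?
The transformation is: overlaid with an additional teal cross.

A teal cross appears in the second image that is absent from the first.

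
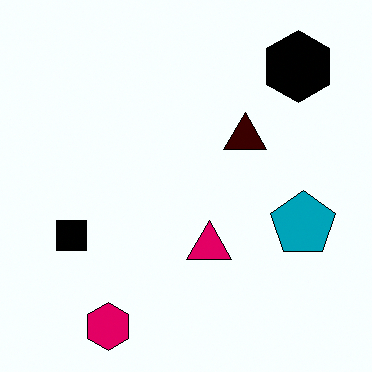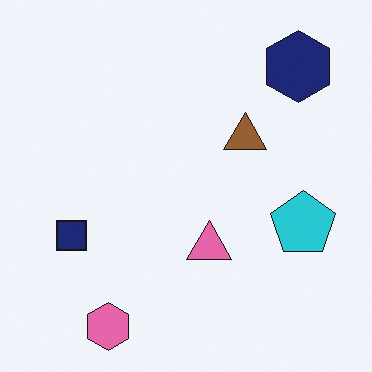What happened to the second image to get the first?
The transformation is: given much higher contrast.

Tones are pushed away from mid-grey across the whole image — a global contrast change.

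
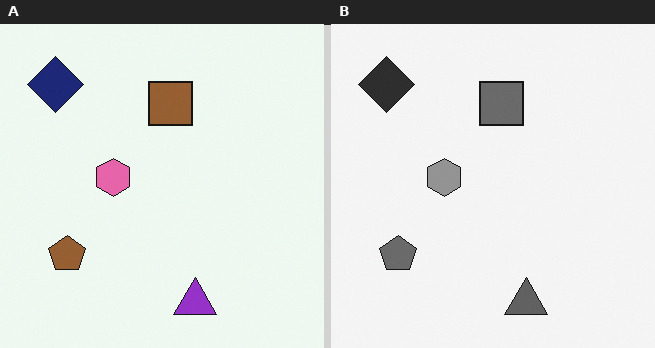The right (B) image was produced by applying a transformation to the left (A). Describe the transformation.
The transformation is: converted to grayscale.

All color is removed — every shape is now a shade of grey.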